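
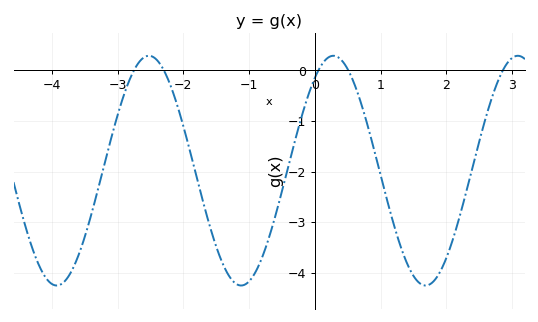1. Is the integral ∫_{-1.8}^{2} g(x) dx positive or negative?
negative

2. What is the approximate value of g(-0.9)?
-4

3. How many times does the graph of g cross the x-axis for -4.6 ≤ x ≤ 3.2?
5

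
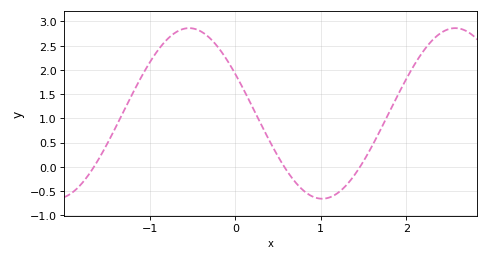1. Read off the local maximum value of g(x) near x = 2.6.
2.86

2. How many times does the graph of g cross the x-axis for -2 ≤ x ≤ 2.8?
3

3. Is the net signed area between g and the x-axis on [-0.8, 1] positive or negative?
positive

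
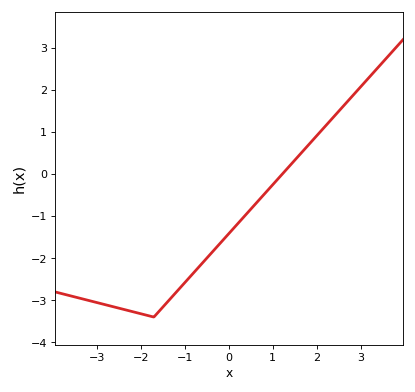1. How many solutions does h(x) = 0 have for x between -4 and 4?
1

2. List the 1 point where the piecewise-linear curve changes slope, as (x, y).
(-1.7, -3.4)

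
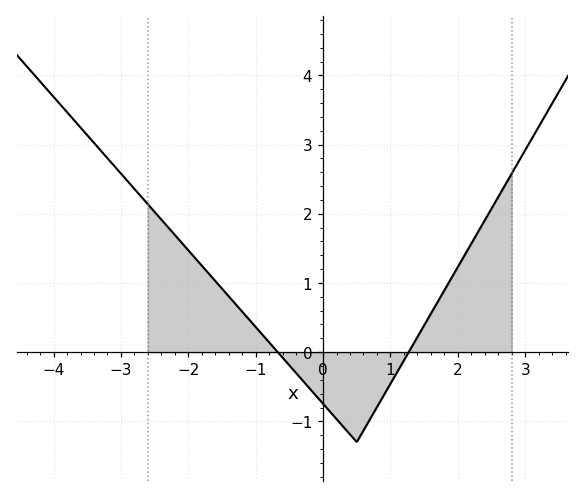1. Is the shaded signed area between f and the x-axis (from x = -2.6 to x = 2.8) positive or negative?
positive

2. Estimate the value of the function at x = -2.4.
1.92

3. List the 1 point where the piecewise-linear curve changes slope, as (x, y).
(0.5, -1.3)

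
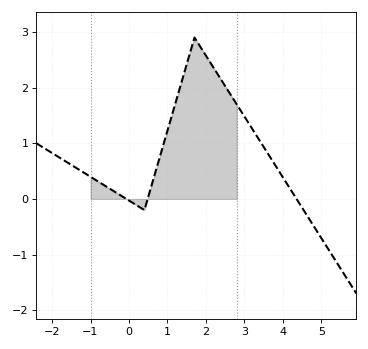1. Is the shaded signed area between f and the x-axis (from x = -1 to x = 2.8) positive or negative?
positive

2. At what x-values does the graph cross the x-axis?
0, 0.4, 4.4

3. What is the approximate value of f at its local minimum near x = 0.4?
-0.2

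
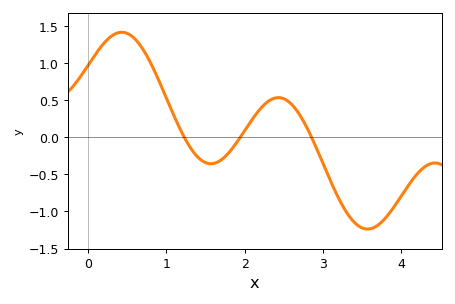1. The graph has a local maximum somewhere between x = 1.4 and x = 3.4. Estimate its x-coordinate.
2.43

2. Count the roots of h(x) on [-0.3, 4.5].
3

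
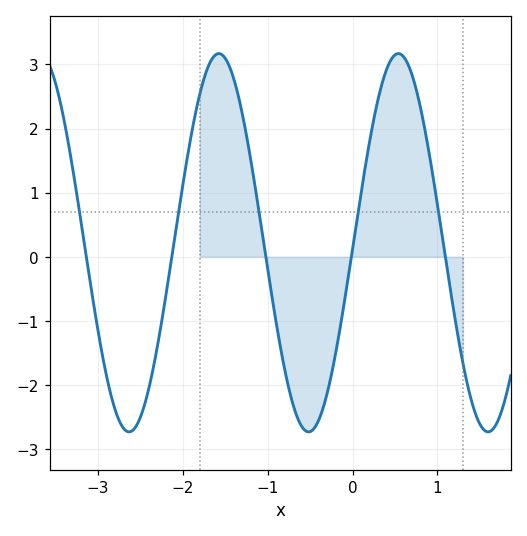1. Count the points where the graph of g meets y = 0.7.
5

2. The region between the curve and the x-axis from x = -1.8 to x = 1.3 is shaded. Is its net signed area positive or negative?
positive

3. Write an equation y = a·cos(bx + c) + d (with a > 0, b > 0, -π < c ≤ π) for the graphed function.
y = 2.95cos(3x - 1.6) + 0.22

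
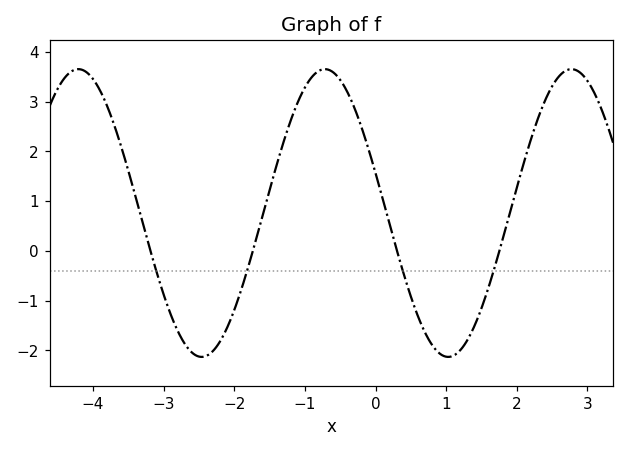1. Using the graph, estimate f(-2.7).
-1.87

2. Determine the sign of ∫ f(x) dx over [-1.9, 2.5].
positive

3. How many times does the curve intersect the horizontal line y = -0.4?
4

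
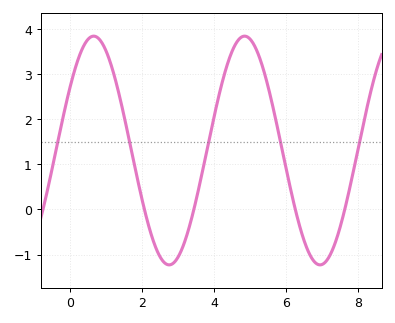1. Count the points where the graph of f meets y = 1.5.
5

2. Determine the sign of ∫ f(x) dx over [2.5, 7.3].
positive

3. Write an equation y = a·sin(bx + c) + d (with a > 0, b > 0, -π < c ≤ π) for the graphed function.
y = 2.54sin(1.5x + 0.58) + 1.31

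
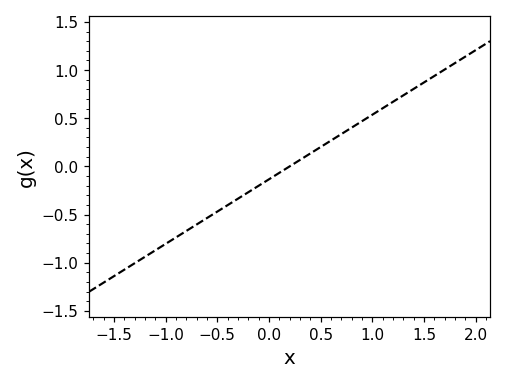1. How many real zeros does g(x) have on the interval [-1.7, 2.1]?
1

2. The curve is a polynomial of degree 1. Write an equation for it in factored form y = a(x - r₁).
y = 0.67(x - 0.2)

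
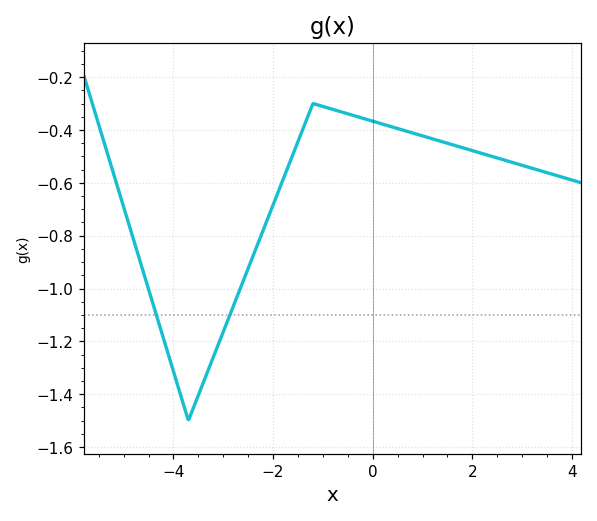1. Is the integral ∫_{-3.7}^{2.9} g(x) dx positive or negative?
negative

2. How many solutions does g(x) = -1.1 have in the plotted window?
2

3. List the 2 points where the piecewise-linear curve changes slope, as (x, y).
(-3.7, -1.5); (-1.2, -0.3)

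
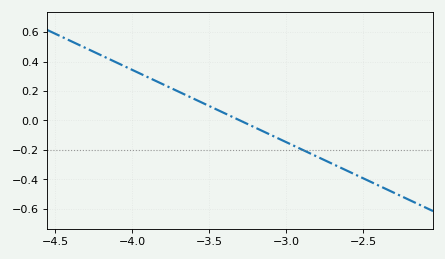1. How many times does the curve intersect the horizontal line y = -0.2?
1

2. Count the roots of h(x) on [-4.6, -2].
1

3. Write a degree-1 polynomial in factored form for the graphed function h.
y = -0.49(x + 3.3)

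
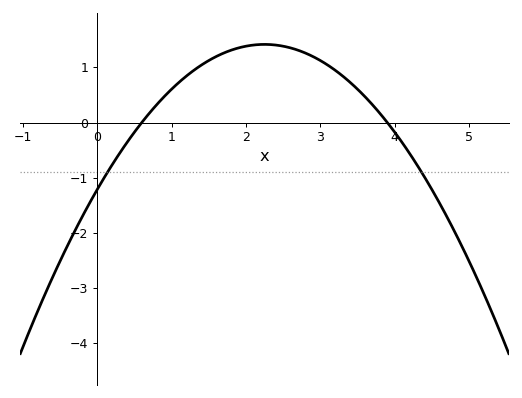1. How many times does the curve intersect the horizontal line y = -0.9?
2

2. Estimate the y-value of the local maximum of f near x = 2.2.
1.4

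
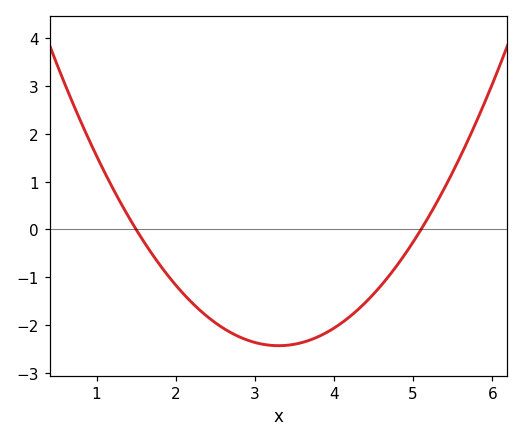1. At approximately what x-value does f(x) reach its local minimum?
3.3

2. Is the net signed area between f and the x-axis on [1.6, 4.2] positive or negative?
negative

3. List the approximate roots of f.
1.5, 5.1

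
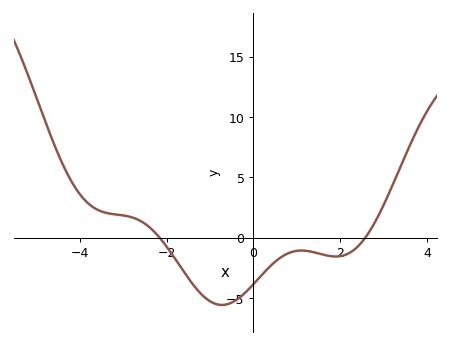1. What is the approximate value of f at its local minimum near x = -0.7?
-5.57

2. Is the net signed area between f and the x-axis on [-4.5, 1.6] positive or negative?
negative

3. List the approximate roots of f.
-2.16, 2.58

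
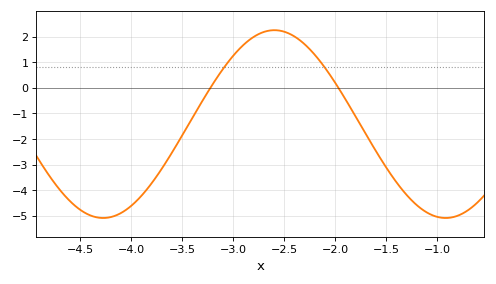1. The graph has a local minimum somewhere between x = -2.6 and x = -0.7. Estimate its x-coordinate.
-0.914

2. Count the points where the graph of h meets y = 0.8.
2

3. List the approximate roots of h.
-3.22, -1.97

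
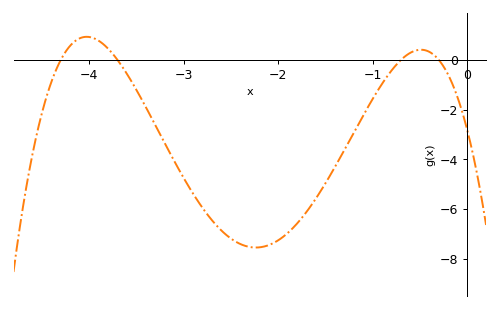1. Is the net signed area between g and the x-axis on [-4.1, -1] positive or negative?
negative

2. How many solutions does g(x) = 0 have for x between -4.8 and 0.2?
4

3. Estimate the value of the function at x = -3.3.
-2.62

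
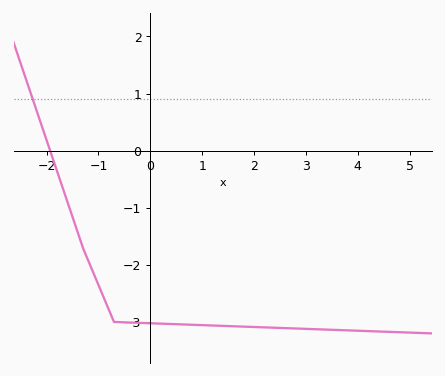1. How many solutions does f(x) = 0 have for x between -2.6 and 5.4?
1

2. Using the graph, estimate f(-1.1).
-2.1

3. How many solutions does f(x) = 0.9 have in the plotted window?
1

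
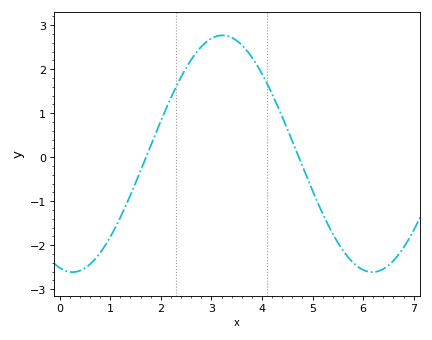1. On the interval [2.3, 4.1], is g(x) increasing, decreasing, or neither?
neither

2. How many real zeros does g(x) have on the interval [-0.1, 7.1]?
2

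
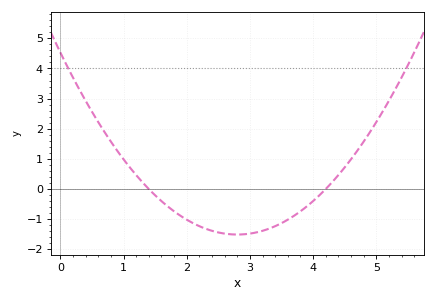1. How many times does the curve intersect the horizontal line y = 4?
2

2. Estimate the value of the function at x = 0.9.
1.3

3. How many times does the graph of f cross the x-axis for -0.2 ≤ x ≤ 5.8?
2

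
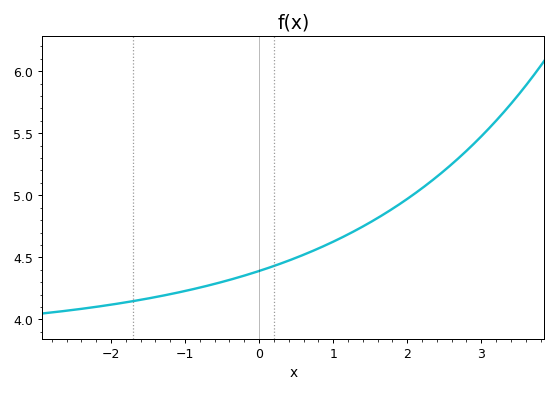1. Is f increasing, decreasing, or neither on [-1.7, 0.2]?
increasing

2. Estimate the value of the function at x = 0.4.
4.45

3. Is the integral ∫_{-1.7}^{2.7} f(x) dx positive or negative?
positive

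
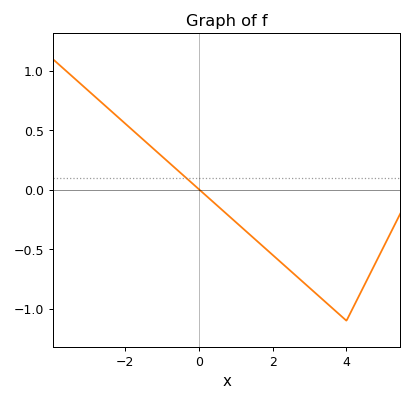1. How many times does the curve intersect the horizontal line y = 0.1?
1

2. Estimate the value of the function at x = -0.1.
0.05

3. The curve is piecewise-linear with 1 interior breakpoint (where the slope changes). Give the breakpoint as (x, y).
(4, -1.1)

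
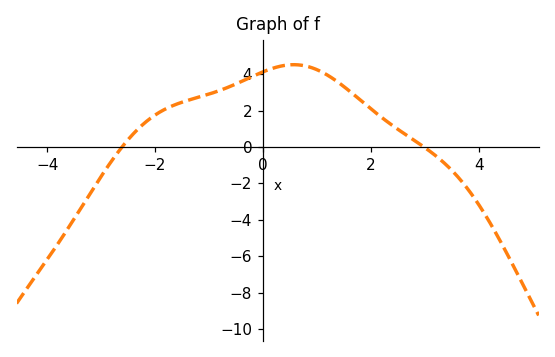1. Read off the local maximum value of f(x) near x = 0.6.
4.6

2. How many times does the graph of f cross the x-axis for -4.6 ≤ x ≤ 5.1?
2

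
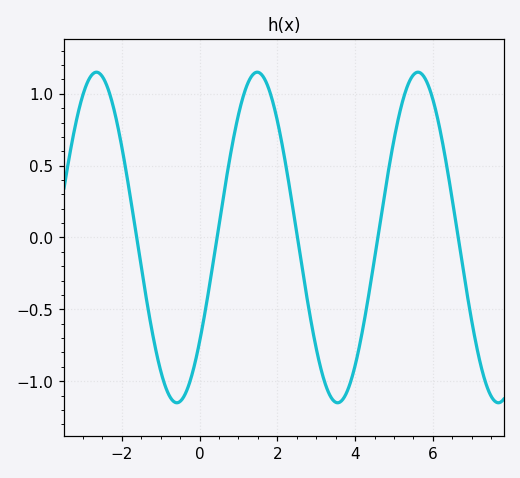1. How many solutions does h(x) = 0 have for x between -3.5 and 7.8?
5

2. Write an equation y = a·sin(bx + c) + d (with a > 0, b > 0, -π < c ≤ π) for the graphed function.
y = 1.15sin(1.52x - 0.682) + 0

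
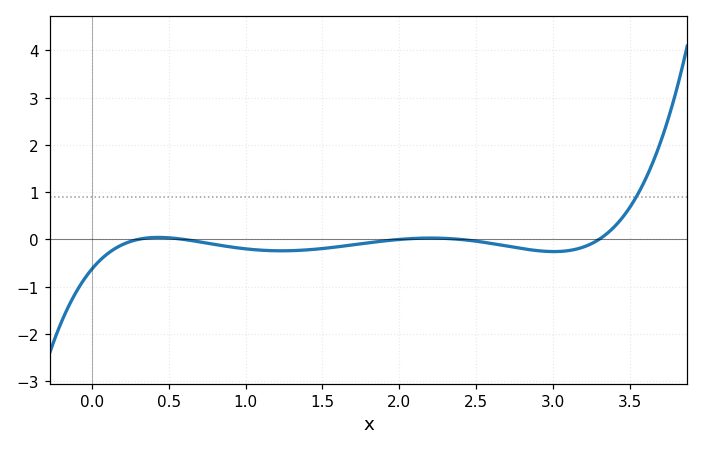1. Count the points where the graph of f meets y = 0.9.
1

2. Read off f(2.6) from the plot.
-0.1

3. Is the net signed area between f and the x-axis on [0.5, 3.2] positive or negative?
negative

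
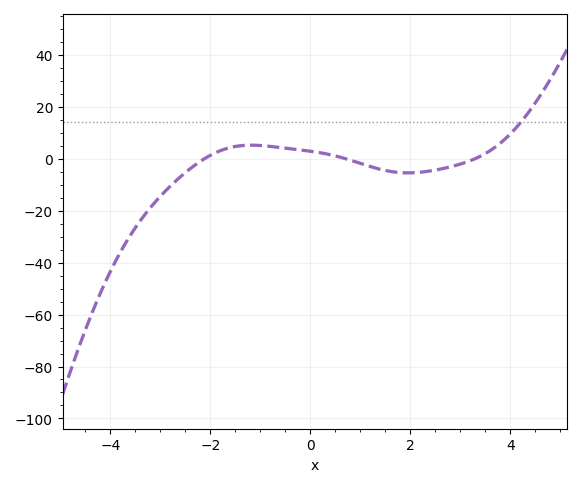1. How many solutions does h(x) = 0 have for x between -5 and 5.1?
3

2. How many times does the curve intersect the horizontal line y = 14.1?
1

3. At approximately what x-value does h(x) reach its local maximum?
-1.2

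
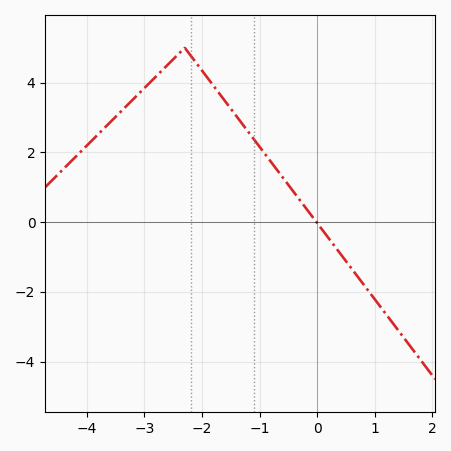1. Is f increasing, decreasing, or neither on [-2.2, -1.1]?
decreasing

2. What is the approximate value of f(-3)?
3.8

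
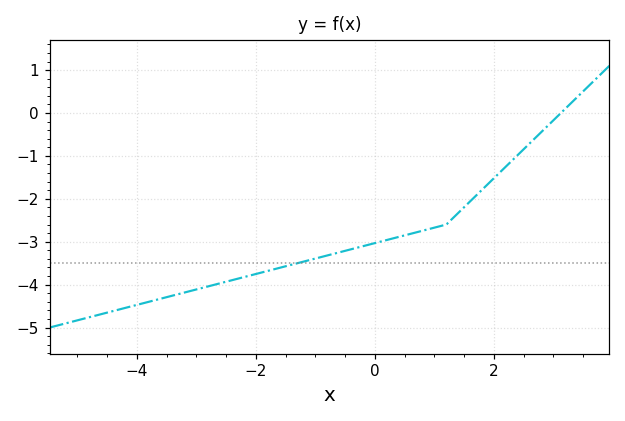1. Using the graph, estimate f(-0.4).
-3.18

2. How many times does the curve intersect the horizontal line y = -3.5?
1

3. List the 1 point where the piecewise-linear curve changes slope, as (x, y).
(1.2, -2.6)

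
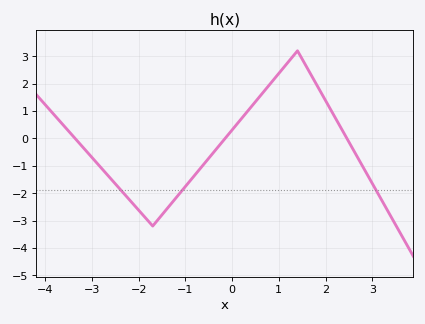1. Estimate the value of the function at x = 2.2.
0.779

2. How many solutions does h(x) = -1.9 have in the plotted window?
3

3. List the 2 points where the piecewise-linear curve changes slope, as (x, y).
(-1.7, -3.2); (1.4, 3.2)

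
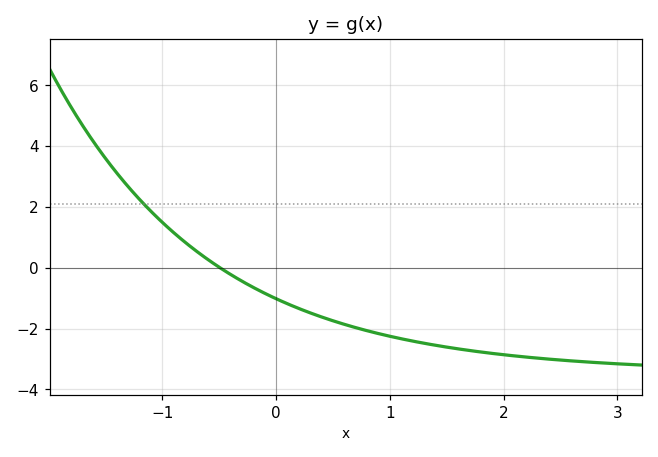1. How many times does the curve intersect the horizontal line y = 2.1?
1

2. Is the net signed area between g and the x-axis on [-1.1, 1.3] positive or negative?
negative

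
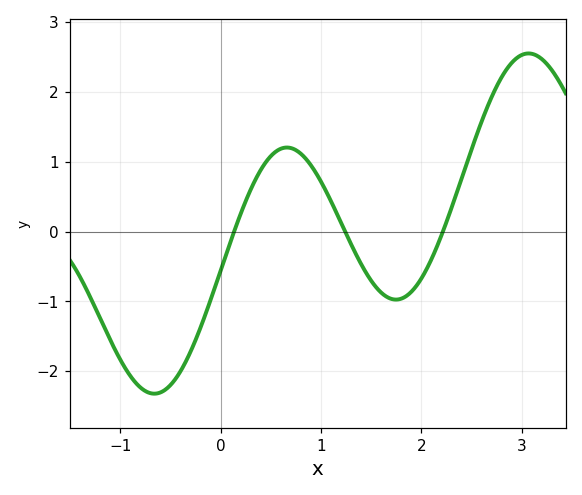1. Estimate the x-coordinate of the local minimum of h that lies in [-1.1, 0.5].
-0.7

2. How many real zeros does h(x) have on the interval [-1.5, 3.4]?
3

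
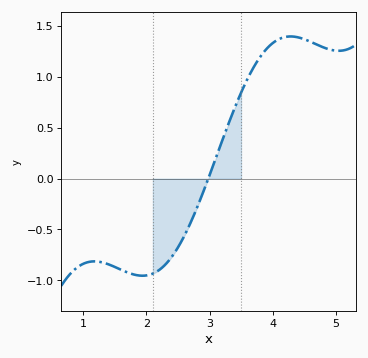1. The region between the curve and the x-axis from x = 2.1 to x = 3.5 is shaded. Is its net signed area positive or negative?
negative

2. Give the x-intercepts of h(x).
2.98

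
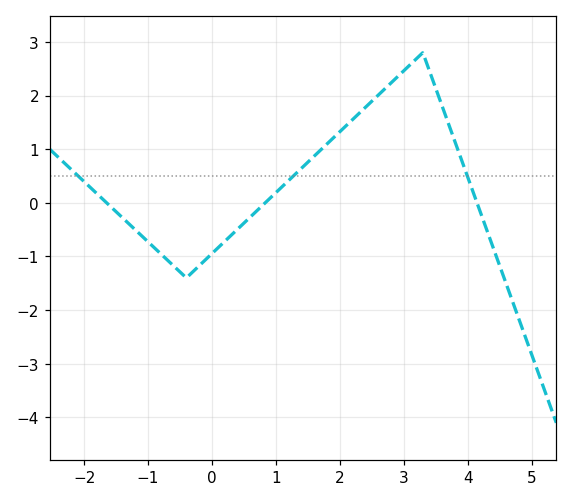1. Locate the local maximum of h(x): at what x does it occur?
3.3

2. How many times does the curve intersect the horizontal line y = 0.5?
3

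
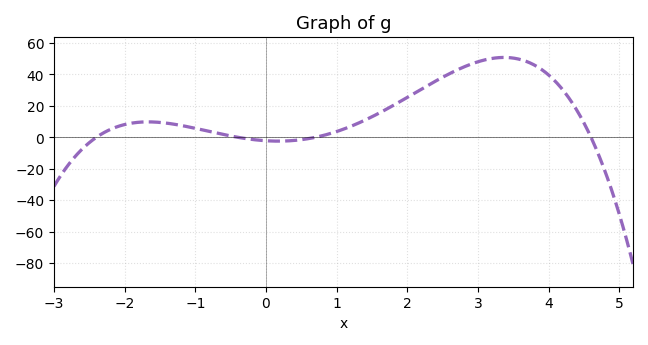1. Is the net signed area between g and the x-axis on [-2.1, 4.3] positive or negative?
positive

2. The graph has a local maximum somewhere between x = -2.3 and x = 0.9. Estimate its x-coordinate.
-1.67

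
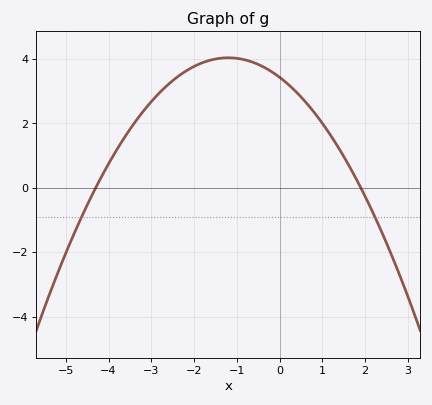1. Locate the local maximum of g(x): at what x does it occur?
-1.2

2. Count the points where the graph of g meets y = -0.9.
2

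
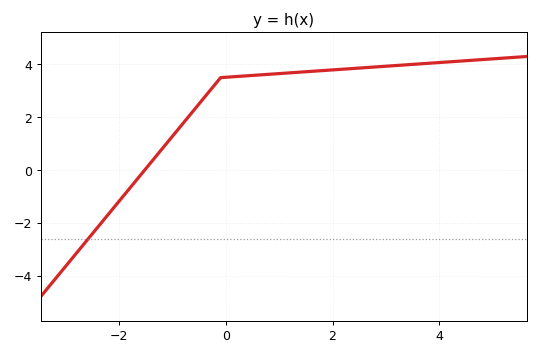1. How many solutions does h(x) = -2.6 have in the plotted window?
1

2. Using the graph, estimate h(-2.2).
-1.66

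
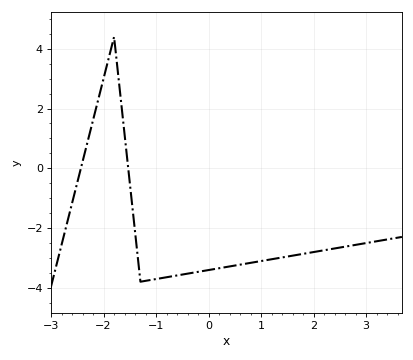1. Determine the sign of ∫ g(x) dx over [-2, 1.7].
negative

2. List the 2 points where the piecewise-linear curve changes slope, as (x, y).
(-1.8, 4.4); (-1.3, -3.8)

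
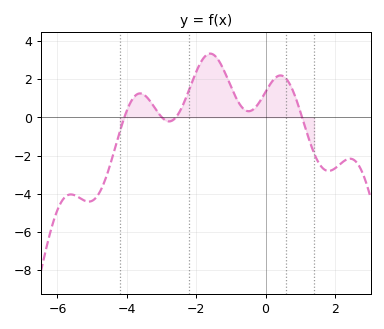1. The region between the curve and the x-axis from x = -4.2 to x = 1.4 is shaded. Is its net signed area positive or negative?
positive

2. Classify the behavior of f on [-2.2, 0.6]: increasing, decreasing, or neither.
neither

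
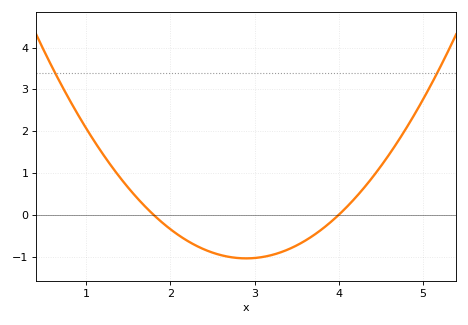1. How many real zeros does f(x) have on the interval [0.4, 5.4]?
2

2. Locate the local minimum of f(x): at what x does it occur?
2.9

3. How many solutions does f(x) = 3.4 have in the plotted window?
2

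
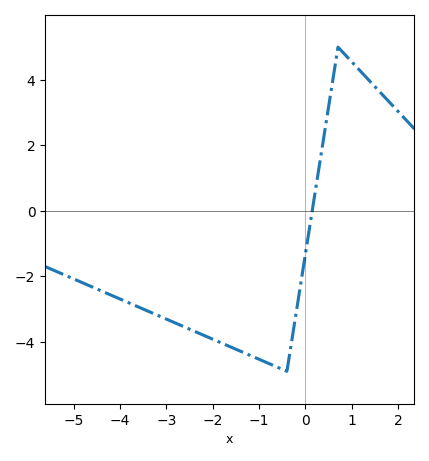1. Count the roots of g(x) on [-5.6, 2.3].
1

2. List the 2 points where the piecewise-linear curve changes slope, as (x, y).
(-0.4, -4.9); (0.7, 5)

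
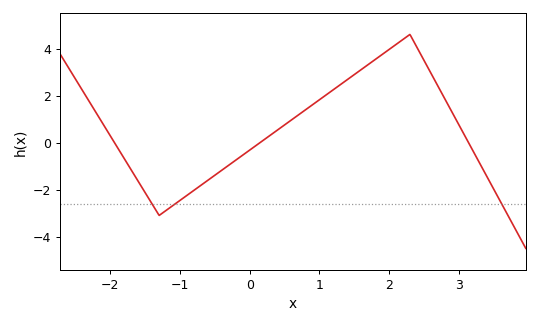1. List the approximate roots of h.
-1.94, 0.149, 3.14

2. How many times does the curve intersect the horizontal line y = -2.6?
3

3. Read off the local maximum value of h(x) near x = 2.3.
4.6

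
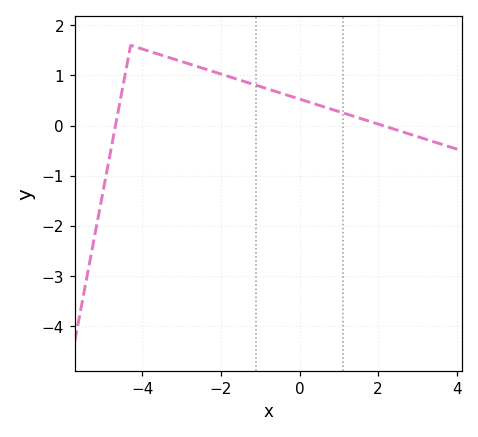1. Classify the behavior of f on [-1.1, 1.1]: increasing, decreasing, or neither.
decreasing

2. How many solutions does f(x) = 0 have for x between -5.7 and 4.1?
2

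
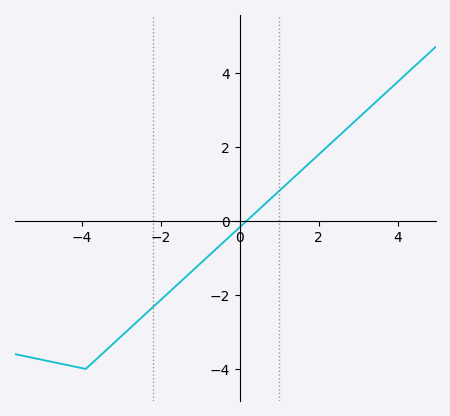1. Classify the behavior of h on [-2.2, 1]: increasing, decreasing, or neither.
increasing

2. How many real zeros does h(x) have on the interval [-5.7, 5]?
1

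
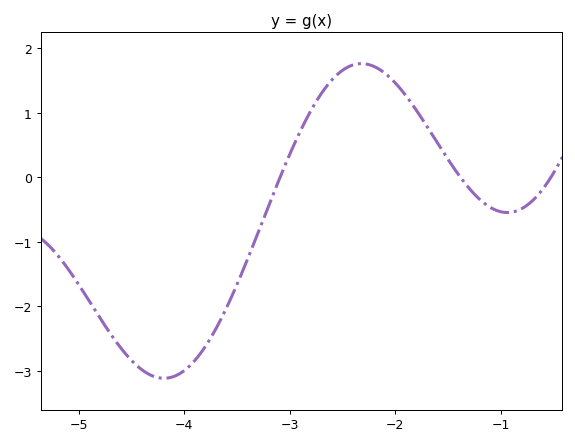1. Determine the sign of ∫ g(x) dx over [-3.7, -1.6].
positive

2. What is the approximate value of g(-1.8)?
1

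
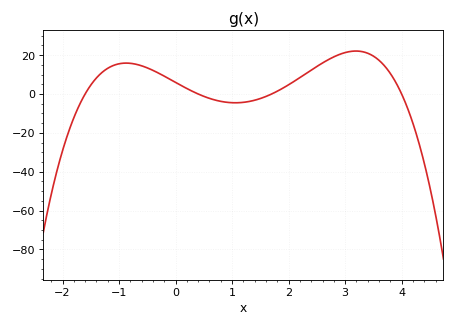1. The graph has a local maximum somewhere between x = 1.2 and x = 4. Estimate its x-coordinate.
3.2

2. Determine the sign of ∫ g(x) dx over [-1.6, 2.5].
positive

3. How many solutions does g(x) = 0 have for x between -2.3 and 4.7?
4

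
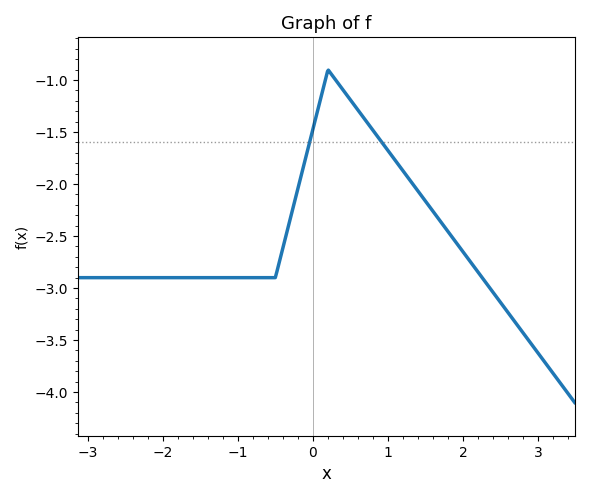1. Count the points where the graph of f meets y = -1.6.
2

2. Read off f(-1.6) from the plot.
-2.9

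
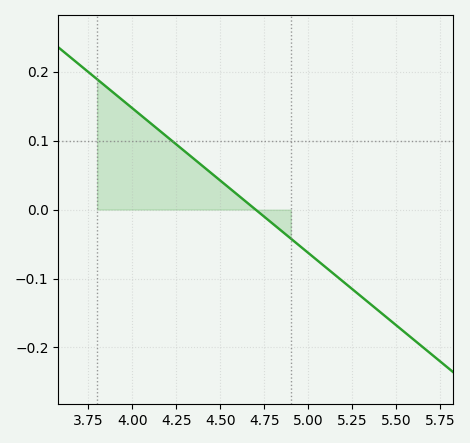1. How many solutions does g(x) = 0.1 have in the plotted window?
1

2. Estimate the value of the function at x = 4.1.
0.126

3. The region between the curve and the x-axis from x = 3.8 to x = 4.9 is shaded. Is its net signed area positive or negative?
positive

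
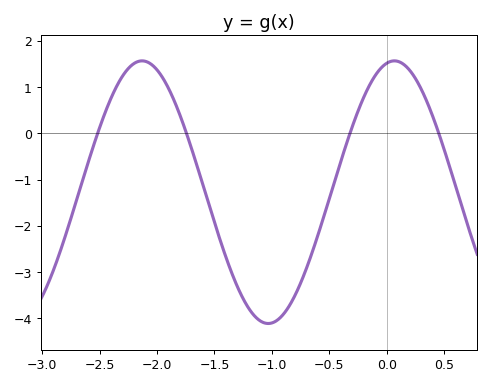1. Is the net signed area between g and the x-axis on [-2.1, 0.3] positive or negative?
negative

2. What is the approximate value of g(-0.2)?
0.8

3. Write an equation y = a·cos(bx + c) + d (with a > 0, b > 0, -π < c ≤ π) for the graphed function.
y = 2.84cos(2.9x - 0.19) - 1.27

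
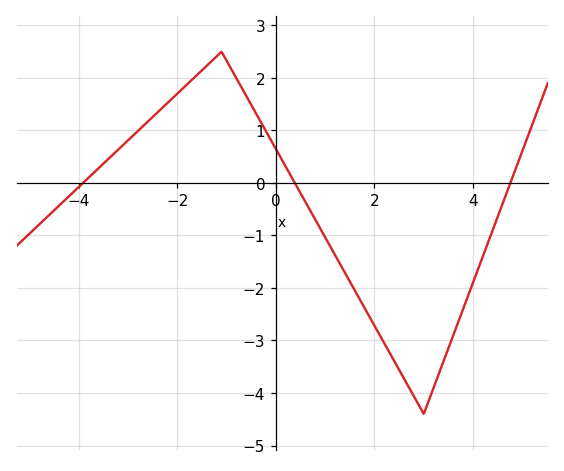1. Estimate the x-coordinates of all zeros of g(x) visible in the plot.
-4, 0.4, 4.8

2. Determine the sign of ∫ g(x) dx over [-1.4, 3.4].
negative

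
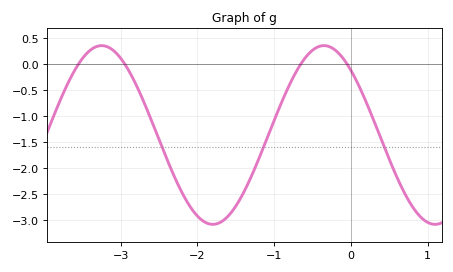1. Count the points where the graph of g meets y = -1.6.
3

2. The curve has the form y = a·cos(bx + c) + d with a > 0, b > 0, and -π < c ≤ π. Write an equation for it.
y = 1.72cos(2.17x + 0.762) - 1.37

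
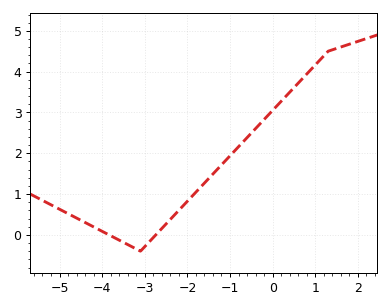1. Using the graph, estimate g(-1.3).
1.6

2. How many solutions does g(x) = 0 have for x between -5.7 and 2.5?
2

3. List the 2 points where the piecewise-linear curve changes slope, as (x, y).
(-3.1, -0.4); (1.3, 4.5)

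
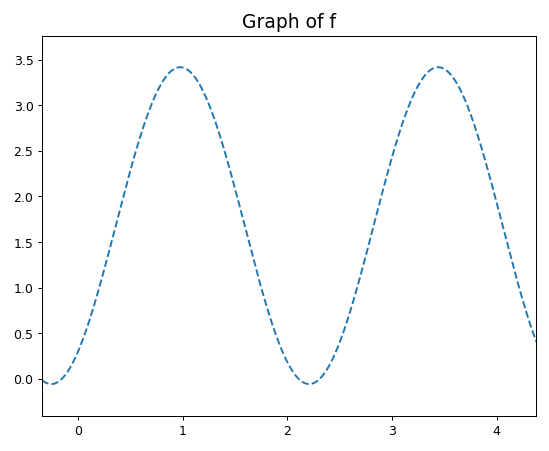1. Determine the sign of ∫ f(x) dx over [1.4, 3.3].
positive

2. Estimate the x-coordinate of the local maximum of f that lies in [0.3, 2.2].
0.977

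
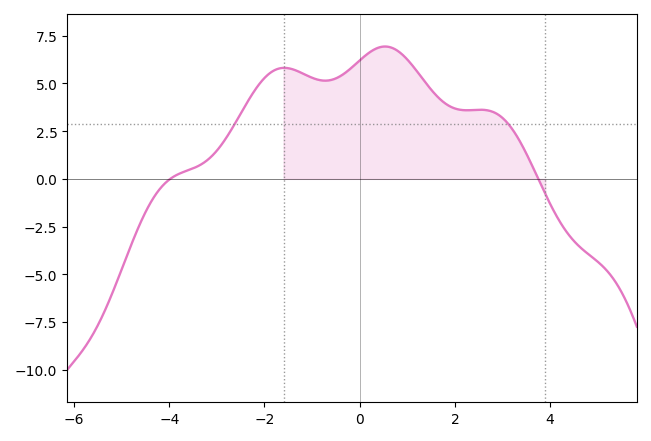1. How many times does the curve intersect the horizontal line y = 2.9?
2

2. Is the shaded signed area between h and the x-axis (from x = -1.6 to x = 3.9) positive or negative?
positive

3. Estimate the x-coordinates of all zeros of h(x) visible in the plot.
-3.98, 3.75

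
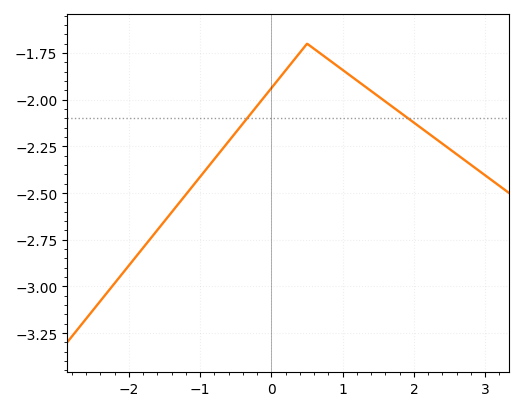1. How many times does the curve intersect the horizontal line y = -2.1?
2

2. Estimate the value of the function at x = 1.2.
-1.9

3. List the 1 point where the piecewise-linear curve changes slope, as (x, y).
(0.5, -1.7)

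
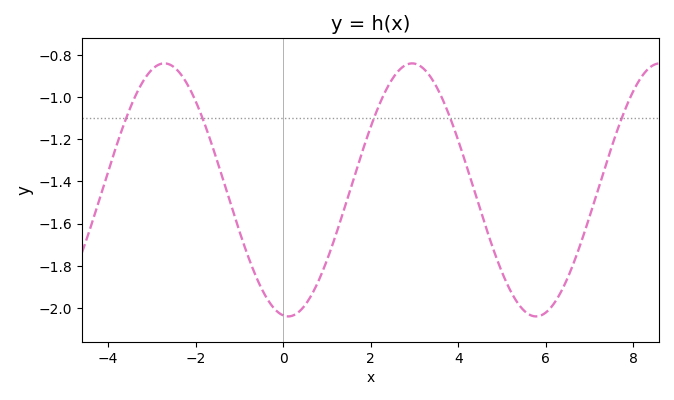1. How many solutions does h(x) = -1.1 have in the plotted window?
5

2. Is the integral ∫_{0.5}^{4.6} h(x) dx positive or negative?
negative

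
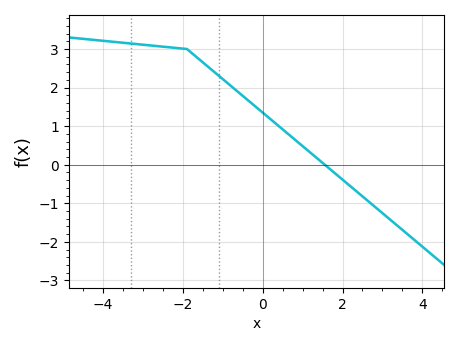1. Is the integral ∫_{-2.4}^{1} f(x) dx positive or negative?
positive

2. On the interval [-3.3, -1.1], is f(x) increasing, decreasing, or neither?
decreasing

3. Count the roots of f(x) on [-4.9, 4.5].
1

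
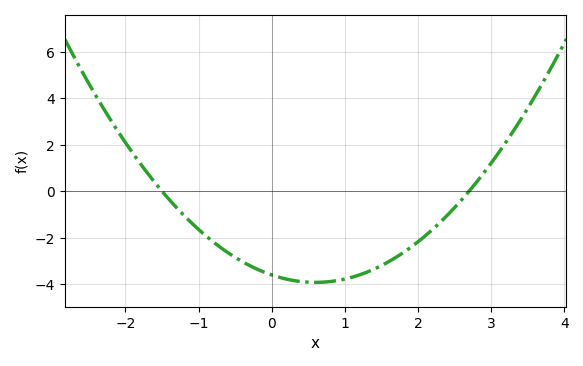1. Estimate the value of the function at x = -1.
-1.6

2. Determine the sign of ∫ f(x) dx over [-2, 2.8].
negative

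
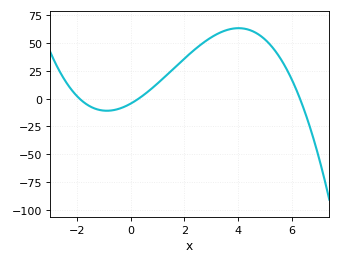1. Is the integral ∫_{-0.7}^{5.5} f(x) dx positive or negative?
positive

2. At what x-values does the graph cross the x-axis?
-1.8, 0.4, 6.2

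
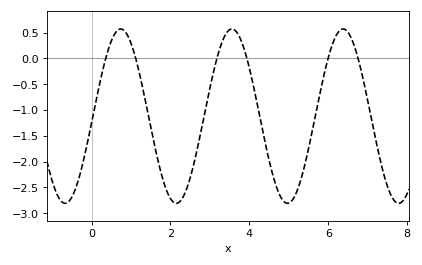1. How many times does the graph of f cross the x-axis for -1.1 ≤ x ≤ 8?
6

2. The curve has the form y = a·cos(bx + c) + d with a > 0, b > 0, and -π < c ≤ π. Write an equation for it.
y = 1.69cos(2.2x - 1.6) - 1.12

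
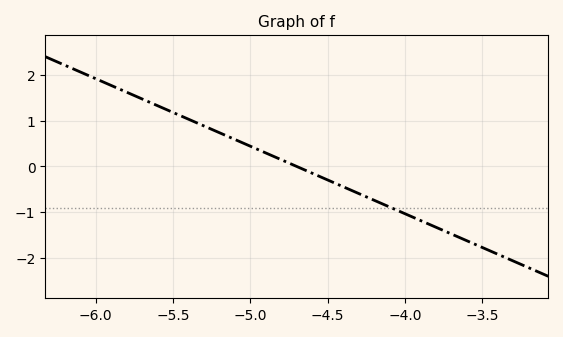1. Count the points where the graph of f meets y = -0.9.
1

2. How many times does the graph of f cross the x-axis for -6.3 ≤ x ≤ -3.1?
1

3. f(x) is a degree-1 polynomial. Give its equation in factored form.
y = -1.48(x + 4.7)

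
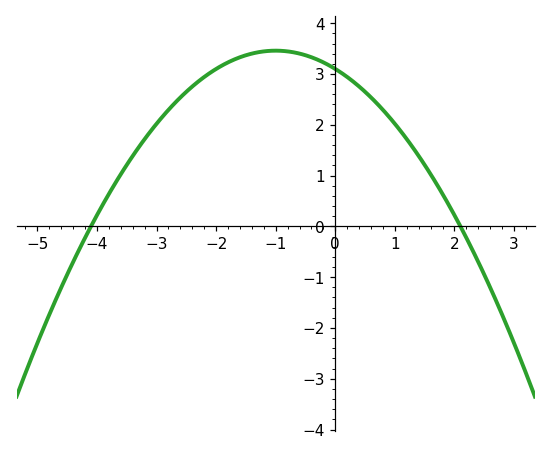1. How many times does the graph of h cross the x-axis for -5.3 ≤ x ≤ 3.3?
2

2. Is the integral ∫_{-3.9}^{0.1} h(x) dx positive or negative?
positive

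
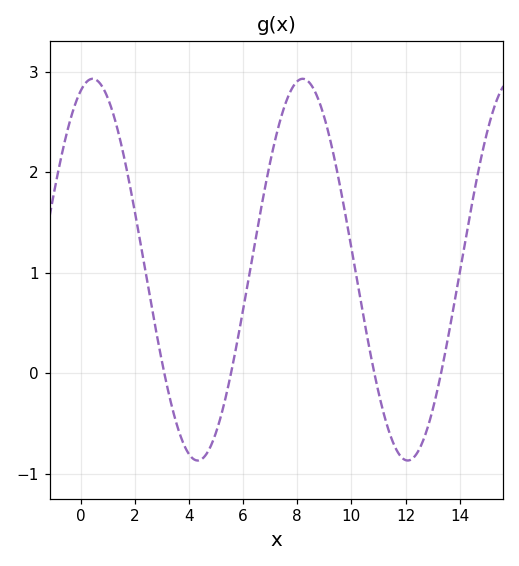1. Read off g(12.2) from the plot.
-0.9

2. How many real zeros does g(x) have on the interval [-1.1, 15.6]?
4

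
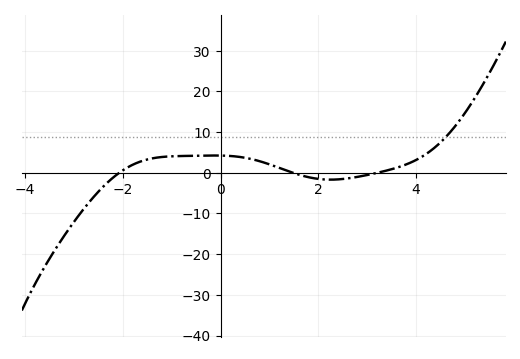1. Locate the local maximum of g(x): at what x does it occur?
-0.12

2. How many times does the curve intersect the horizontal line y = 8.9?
1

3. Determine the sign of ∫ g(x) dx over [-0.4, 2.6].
positive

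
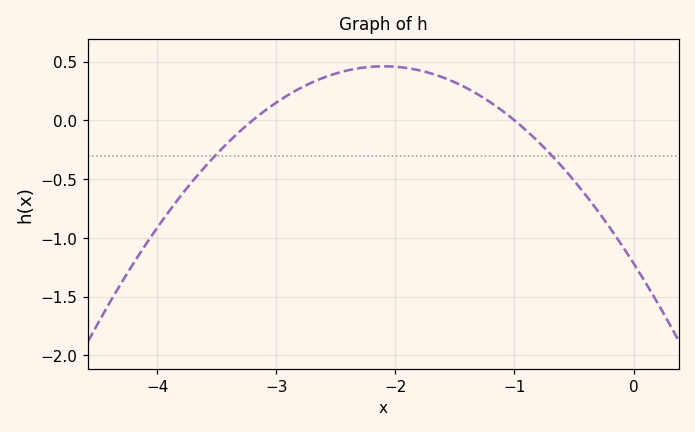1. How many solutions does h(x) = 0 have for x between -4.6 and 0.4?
2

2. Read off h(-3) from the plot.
0.15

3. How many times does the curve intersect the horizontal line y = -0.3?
2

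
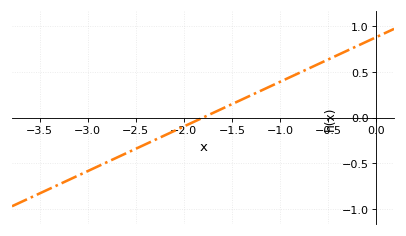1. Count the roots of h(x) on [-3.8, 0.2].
1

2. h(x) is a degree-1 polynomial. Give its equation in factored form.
y = 0.49(x + 1.8)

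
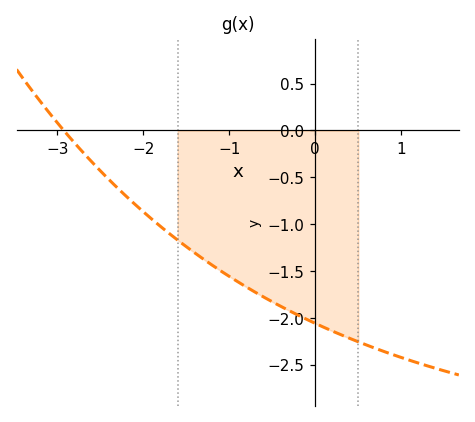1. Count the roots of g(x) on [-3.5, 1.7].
1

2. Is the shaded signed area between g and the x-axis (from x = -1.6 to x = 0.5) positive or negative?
negative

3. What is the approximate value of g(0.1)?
-2.1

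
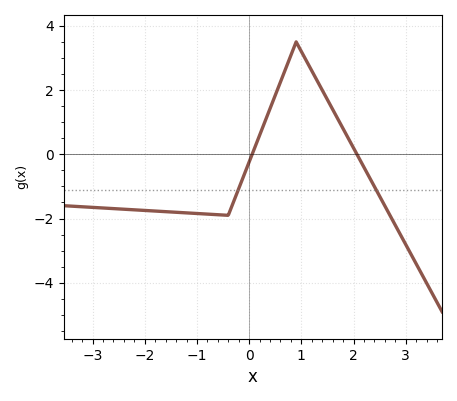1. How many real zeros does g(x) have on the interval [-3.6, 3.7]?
2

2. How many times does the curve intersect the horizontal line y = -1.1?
2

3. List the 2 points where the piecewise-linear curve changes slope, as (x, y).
(-0.4, -1.9); (0.9, 3.5)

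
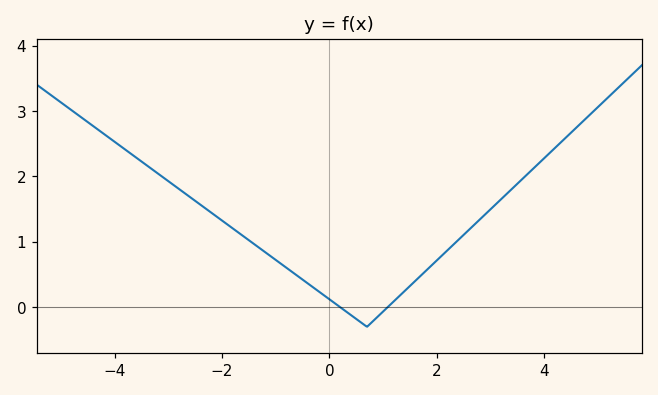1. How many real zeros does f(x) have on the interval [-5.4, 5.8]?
2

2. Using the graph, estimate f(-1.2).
0.844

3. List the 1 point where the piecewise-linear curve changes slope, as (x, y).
(0.7, -0.3)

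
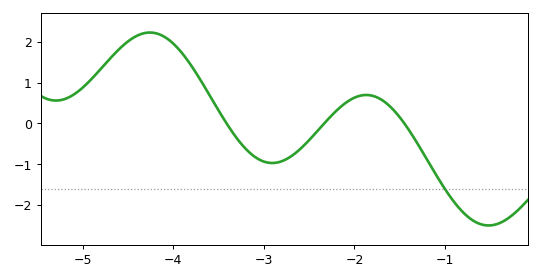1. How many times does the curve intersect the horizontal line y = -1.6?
1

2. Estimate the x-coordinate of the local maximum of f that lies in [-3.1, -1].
-1.9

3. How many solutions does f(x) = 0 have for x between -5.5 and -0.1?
3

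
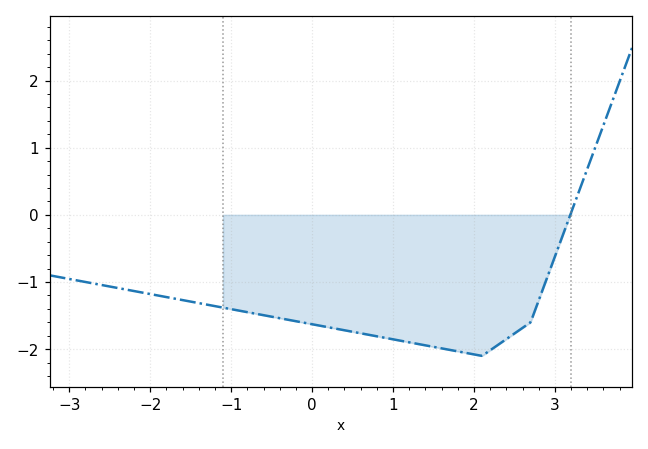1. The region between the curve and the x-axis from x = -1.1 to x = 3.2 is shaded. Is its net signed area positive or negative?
negative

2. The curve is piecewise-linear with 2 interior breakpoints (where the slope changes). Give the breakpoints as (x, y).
(2.1, -2.1); (2.7, -1.6)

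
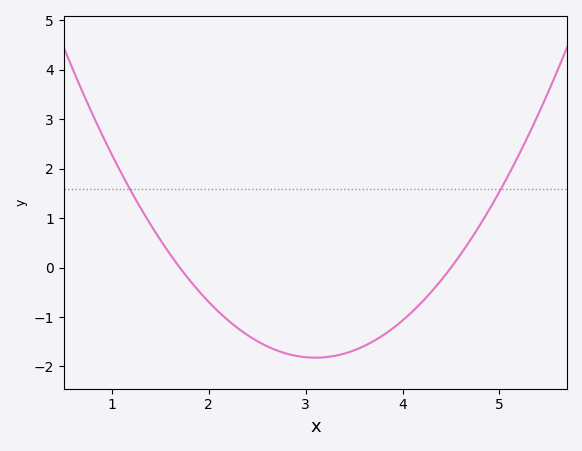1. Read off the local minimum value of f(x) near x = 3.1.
-1.82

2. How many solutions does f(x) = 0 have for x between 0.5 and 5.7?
2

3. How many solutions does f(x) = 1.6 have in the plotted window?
2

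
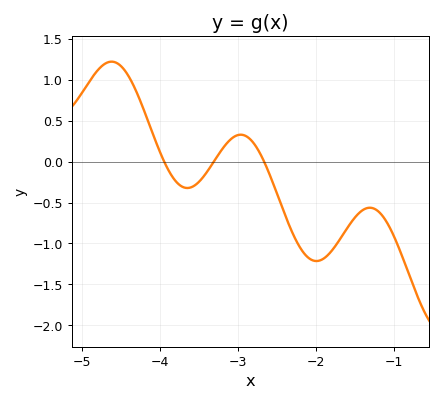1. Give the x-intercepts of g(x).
-3.9, -3.3, -2.7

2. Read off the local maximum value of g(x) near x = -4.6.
1.2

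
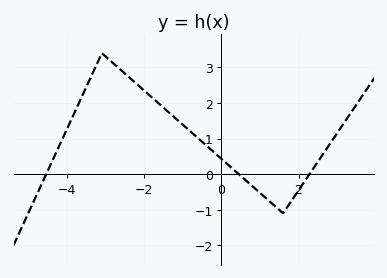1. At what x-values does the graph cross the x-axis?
-4.54, 0.451, 2.28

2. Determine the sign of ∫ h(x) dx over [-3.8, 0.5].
positive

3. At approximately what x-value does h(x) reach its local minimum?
1.6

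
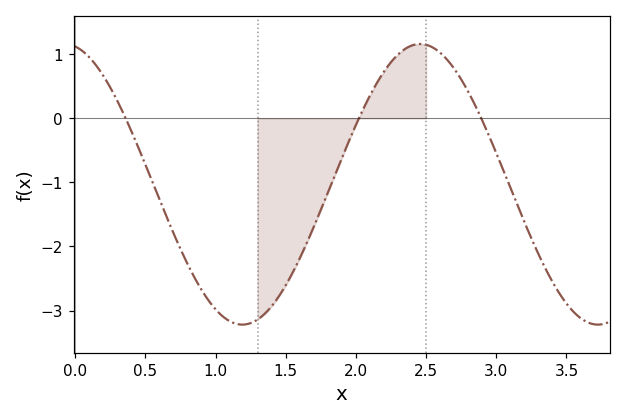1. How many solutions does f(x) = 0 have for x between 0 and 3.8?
3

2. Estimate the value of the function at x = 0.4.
-0.2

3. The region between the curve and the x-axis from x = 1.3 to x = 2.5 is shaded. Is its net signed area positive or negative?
negative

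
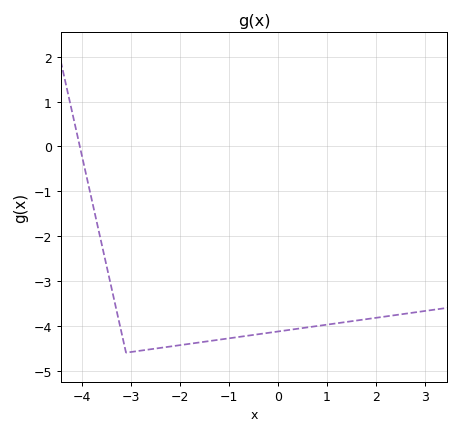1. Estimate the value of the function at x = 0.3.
-4.1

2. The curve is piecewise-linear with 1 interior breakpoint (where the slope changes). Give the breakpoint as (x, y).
(-3.1, -4.6)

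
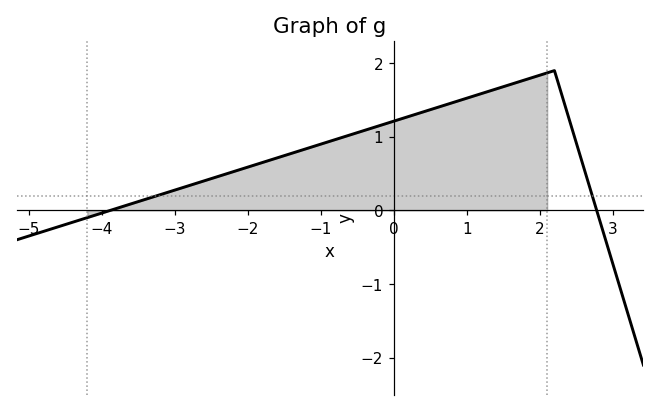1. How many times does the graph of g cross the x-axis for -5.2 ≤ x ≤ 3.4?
2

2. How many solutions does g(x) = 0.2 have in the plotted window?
2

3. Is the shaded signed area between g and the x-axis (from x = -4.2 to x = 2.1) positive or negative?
positive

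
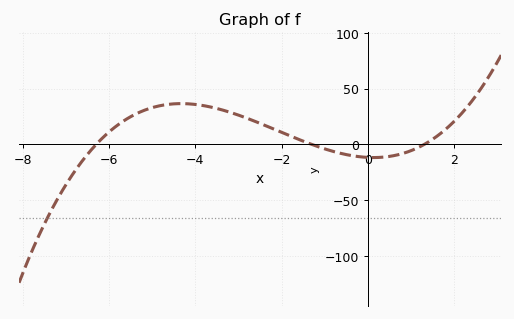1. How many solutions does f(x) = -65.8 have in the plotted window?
1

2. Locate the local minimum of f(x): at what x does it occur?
0.2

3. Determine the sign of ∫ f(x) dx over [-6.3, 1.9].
positive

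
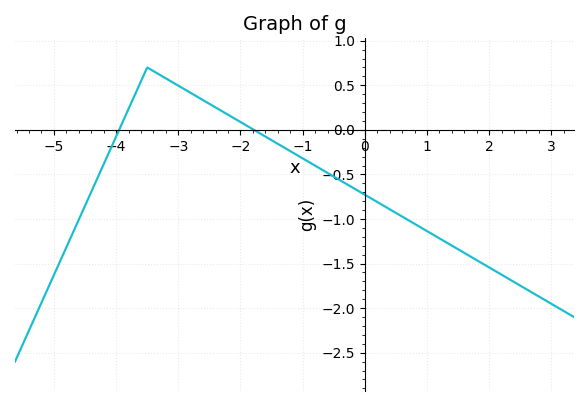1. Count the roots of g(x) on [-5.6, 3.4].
2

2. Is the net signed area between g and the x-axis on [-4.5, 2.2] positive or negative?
negative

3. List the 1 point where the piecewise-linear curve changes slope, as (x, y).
(-3.5, 0.7)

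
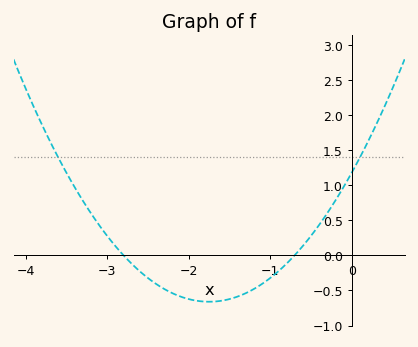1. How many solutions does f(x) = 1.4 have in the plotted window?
2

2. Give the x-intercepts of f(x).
-2.8, -0.7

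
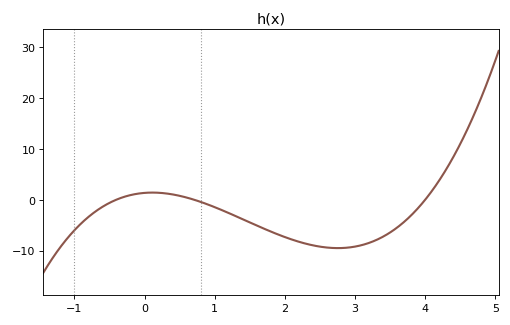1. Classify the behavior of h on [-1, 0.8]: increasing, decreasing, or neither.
neither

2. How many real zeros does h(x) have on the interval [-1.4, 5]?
3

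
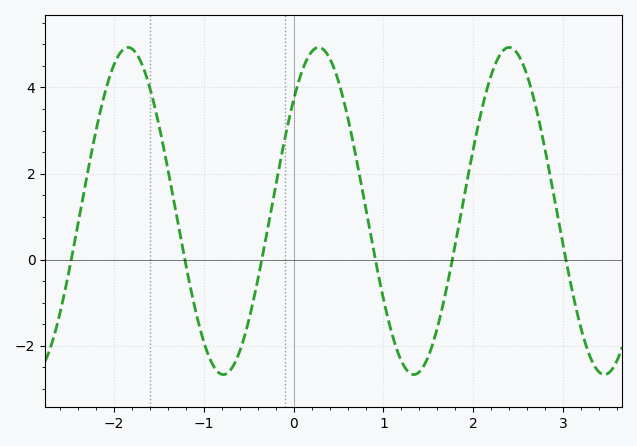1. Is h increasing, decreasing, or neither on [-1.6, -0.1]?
neither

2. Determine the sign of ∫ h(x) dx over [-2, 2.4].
positive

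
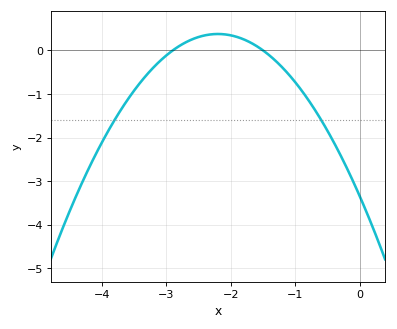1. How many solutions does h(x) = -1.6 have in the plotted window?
2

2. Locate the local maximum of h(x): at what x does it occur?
-2.2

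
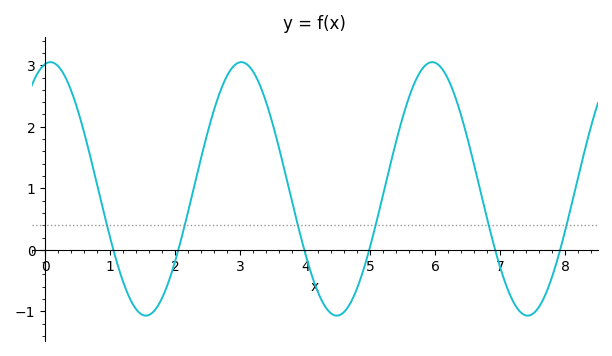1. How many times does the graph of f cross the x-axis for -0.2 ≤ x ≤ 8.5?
6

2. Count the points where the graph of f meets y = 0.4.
6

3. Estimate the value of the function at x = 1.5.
-1.06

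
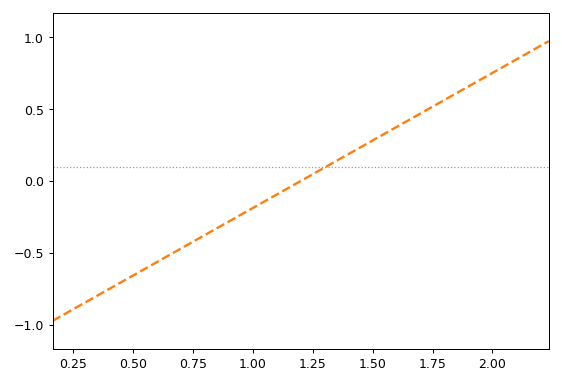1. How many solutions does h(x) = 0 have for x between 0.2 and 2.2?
1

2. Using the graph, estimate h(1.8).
0.564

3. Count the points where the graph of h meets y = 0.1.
1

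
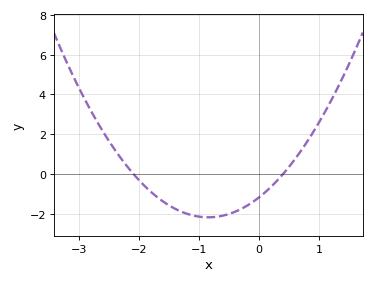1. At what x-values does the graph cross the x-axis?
-2.1, 0.4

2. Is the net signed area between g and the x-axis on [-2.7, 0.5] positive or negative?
negative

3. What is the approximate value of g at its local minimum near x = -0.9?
-2.19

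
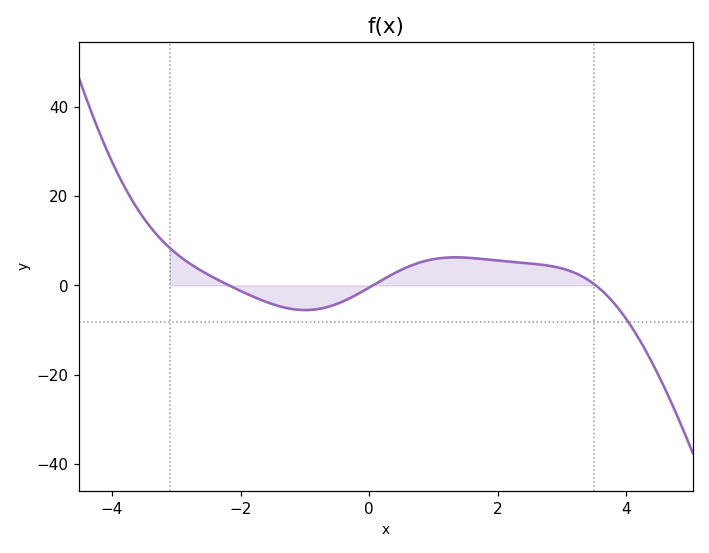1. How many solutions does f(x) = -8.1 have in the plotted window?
1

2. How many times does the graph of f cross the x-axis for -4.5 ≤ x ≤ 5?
3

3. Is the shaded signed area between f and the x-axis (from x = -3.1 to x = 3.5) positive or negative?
positive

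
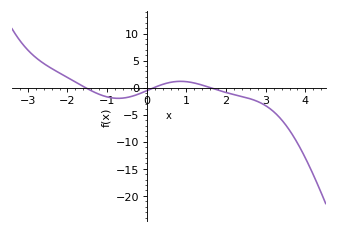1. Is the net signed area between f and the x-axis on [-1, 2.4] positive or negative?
negative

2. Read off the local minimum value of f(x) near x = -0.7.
-2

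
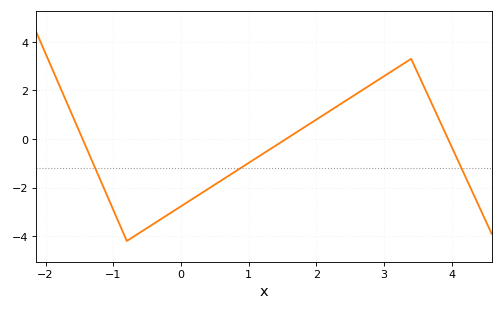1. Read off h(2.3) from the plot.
1.34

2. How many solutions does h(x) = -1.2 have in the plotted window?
3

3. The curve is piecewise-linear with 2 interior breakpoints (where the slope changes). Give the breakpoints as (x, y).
(-0.8, -4.2); (3.4, 3.3)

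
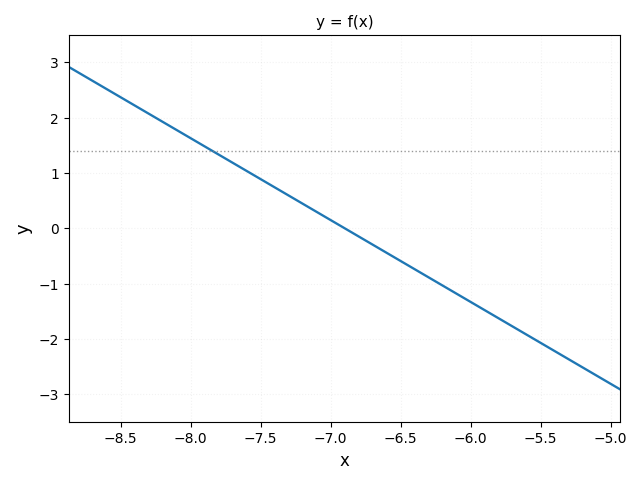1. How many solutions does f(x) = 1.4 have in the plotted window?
1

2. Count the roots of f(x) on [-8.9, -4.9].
1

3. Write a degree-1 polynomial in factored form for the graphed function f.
y = -1.48(x + 6.9)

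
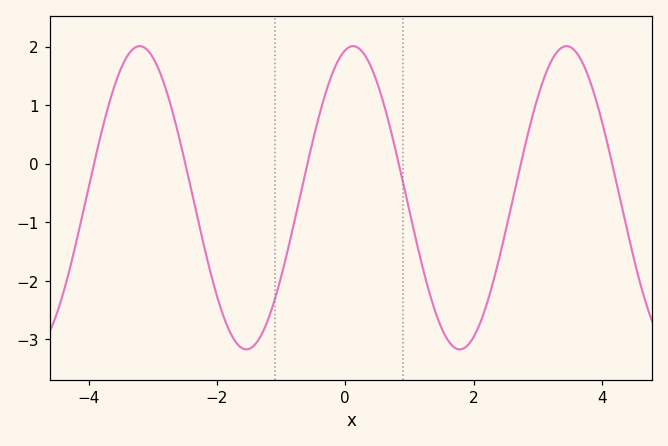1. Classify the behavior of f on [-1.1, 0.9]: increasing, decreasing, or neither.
neither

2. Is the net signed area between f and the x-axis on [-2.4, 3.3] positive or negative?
negative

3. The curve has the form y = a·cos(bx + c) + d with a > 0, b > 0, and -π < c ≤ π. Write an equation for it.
y = 2.59cos(1.89x - 0.23) - 0.58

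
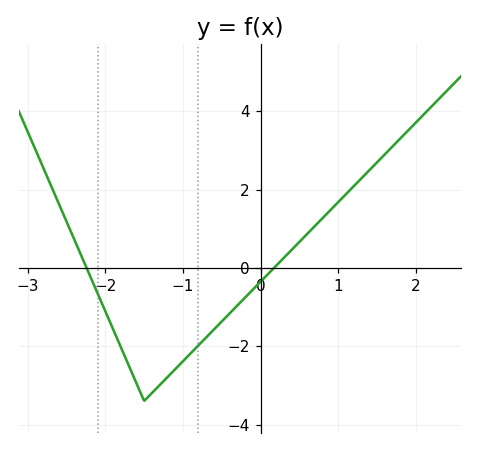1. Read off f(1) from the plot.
1.6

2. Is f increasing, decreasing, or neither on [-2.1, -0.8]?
neither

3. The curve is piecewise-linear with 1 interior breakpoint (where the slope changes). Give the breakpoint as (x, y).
(-1.5, -3.4)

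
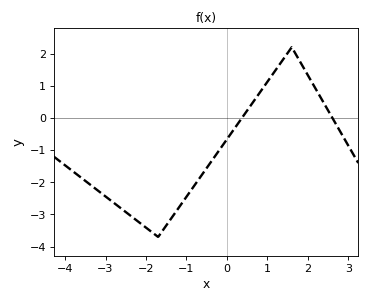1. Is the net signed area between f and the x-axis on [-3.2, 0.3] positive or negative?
negative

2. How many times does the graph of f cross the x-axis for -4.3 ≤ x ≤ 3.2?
2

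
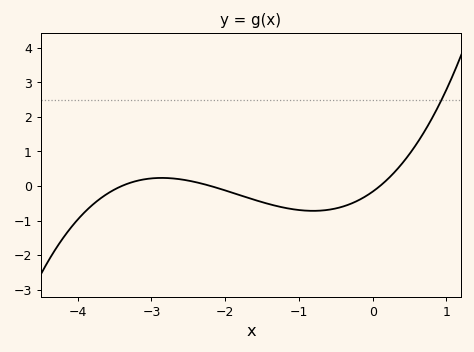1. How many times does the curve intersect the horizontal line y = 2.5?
1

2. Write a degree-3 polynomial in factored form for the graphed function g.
y = 0.22(x + 3.4)(x + 2.2)(x - 0.1)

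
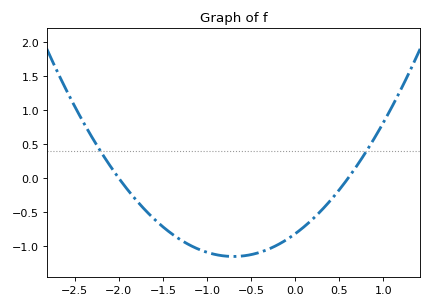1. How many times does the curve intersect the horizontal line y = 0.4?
2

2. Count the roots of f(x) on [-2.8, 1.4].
2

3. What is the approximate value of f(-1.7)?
-0.469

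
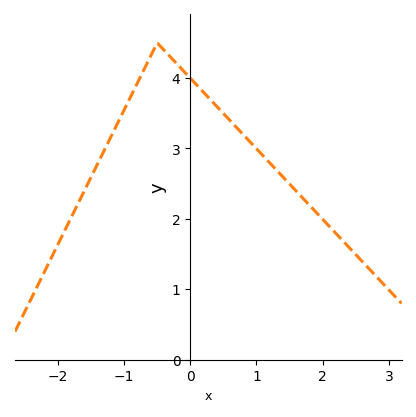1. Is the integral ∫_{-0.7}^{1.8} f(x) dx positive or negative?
positive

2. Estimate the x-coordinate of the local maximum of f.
-0.499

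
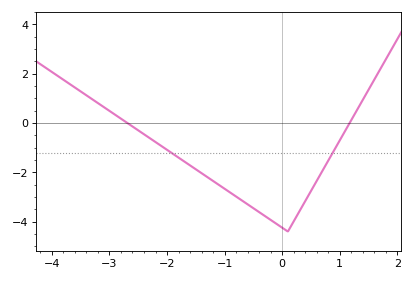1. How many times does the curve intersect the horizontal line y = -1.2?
2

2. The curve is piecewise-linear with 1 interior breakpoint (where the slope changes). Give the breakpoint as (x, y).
(0.1, -4.4)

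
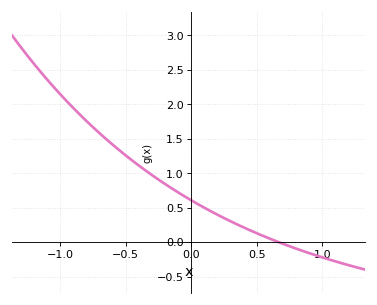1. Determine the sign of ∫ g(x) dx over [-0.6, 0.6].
positive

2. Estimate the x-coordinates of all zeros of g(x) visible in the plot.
0.65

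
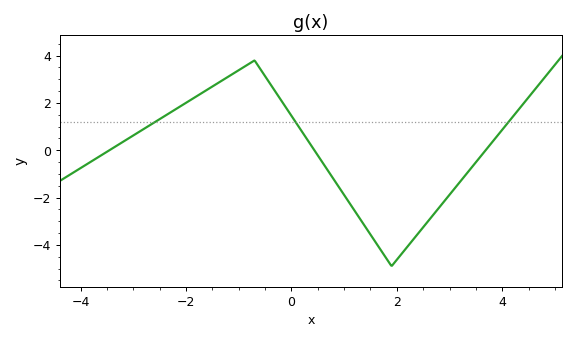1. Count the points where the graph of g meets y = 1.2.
3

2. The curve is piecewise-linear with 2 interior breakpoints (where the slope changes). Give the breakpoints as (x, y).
(-0.7, 3.8); (1.9, -4.9)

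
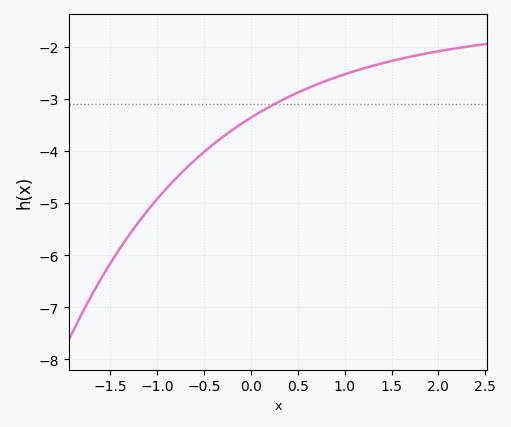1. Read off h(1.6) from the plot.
-2.23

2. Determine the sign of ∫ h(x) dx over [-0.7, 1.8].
negative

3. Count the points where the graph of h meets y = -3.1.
1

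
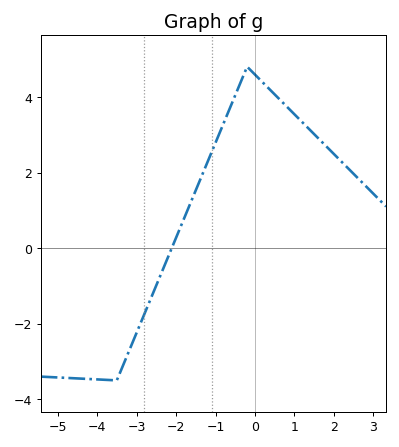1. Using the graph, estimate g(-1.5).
1.53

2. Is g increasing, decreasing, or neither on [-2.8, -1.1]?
increasing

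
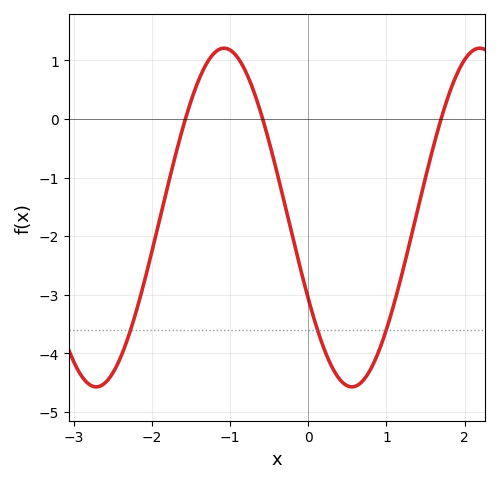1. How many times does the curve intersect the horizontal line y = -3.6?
3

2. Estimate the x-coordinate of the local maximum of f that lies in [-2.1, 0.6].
-1.08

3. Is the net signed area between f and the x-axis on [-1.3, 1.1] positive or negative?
negative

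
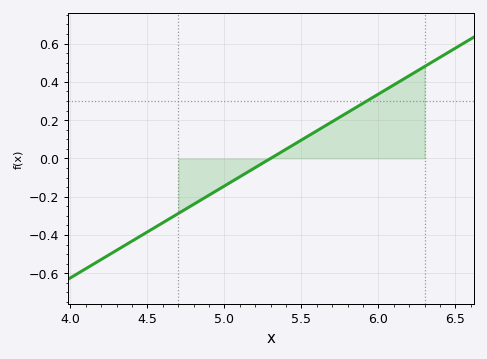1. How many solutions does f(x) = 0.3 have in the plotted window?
1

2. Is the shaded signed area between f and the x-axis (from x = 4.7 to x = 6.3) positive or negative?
positive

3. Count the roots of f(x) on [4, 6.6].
1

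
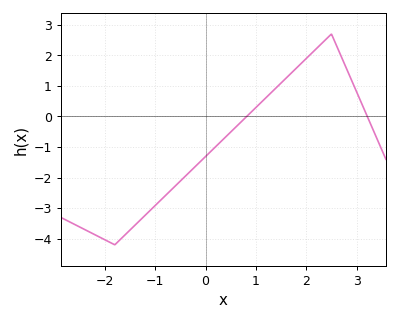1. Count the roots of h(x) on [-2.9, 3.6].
2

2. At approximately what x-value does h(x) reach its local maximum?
2.5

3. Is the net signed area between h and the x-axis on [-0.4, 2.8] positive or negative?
positive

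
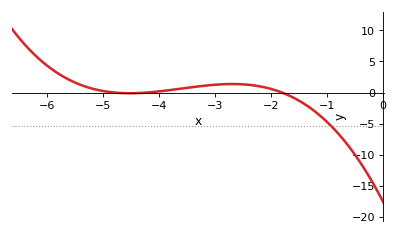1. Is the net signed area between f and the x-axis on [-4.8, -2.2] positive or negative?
positive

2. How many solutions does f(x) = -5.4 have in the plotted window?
1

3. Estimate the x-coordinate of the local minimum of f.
-4.5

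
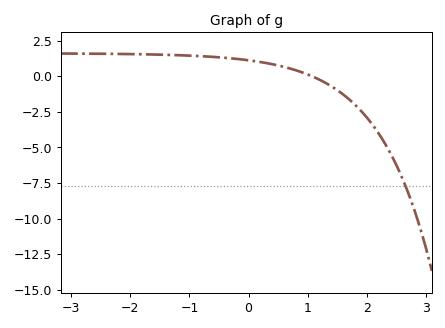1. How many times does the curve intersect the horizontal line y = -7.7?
1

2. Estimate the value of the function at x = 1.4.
-0.8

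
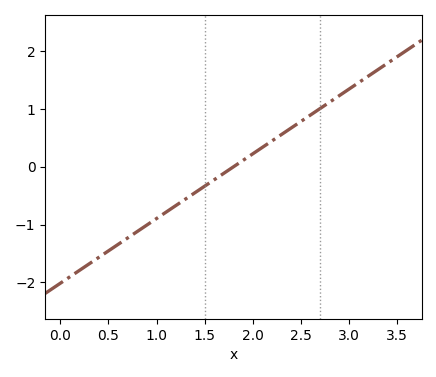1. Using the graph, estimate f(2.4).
0.672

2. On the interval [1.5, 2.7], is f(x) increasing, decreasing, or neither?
increasing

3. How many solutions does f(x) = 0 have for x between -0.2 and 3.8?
1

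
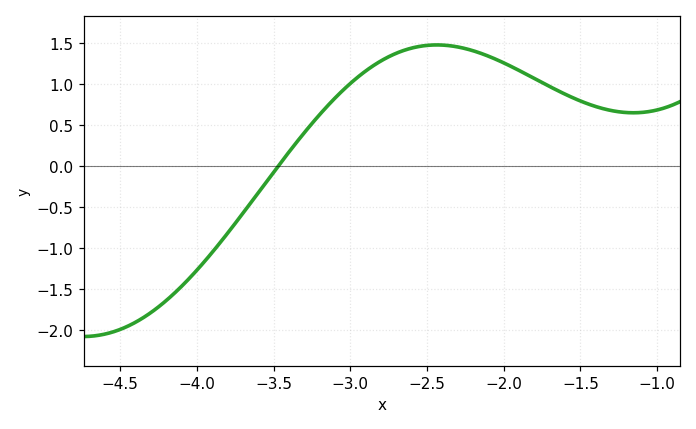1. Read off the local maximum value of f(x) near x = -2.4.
1.5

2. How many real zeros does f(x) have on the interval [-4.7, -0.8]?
1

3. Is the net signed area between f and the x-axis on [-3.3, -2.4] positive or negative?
positive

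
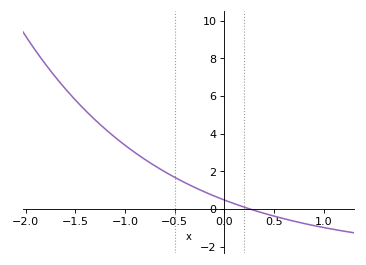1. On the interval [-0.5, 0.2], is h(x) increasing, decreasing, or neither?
decreasing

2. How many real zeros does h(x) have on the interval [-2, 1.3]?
1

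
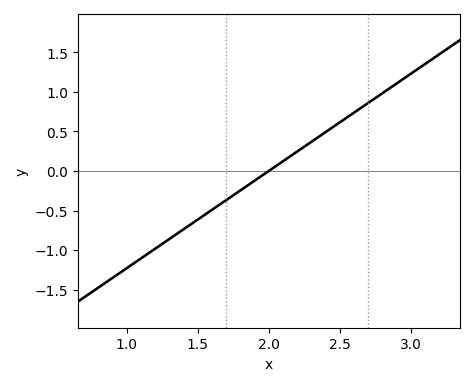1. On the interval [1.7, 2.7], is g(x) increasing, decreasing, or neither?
increasing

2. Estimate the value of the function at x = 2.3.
0.369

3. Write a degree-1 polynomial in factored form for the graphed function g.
y = 1.23(x - 2)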